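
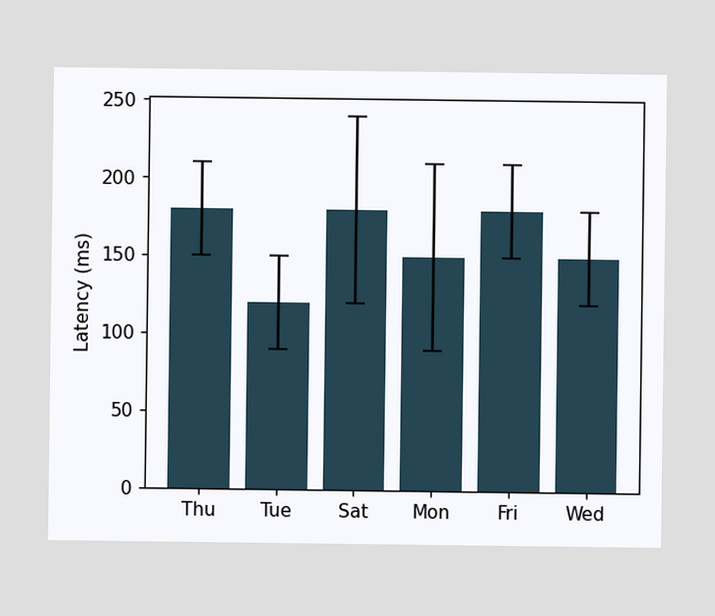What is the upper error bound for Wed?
The Wed bar's upper whisker reaches 180ms.

180ms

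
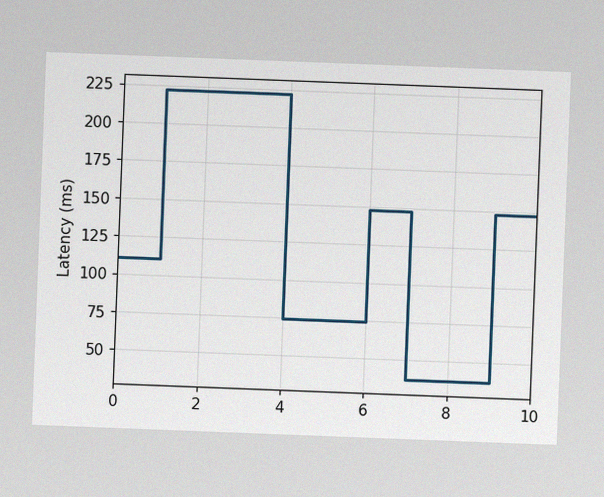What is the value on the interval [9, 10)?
The chart is tilted about 2° clockwise, with some photo noise. On [9, 10) the step sits at 148ms.

148ms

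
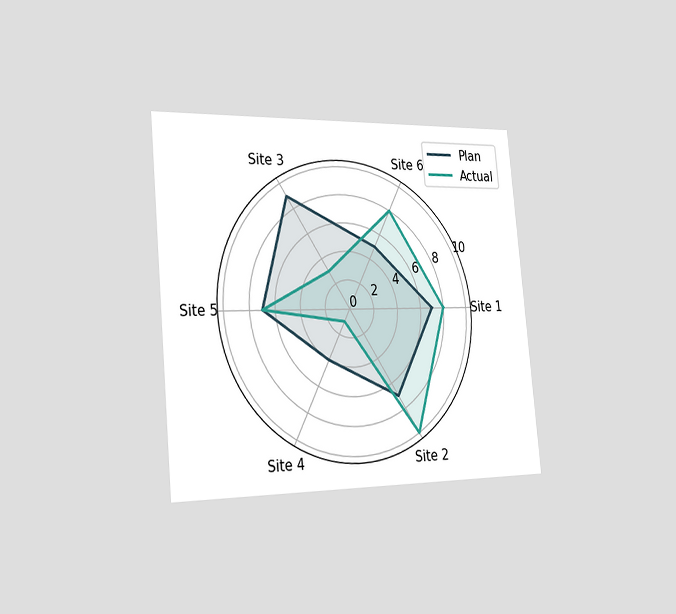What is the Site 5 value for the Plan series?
The chart is tilted about 5° counter-clockwise and viewed slightly from the left. On the Site 5 axis, Plan reaches 7.

7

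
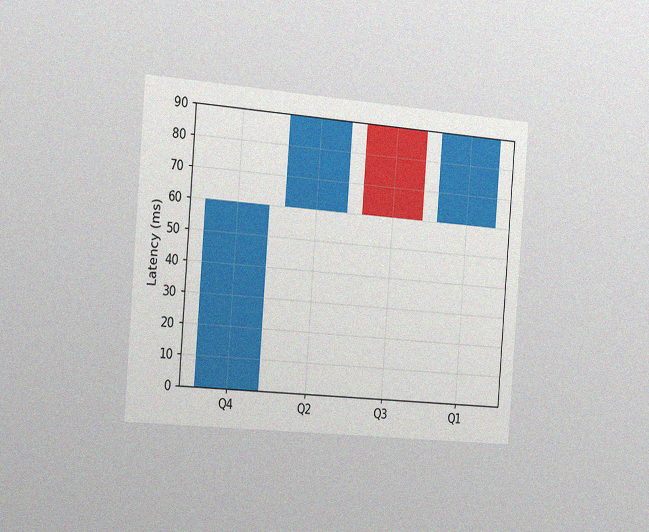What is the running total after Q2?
The chart is tilted about 4° clockwise and viewed slightly from the left, with some photo noise. After Q2 the running total reaches 90ms.

90ms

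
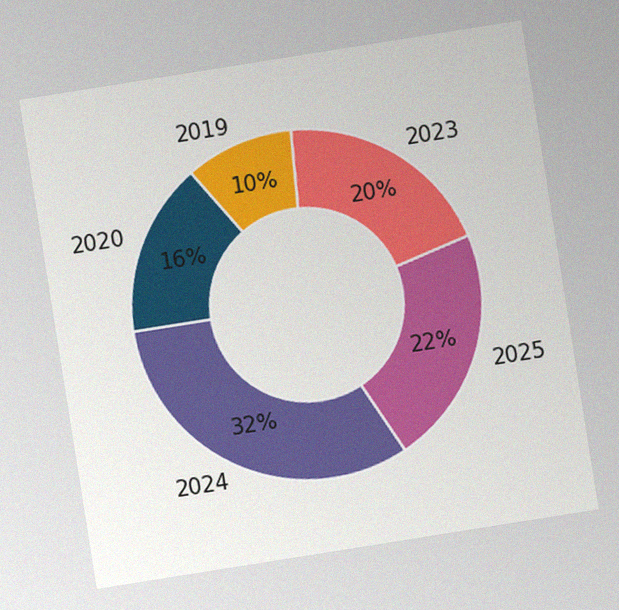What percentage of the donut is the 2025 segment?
22%

The chart is tilted about 9° counter-clockwise, with some photo noise. The 2025 segment takes up 22% of the ring.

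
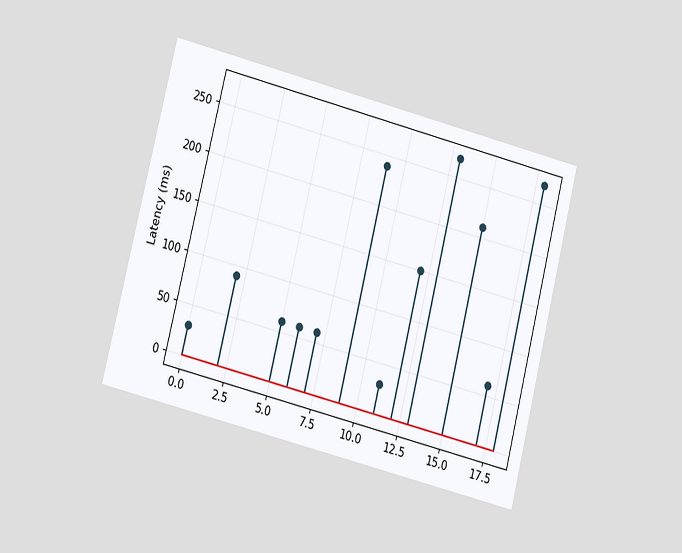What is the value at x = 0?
The chart is tilted about 14° clockwise and viewed at a slight angle. The stem at x=0 reaches 30ms.

30ms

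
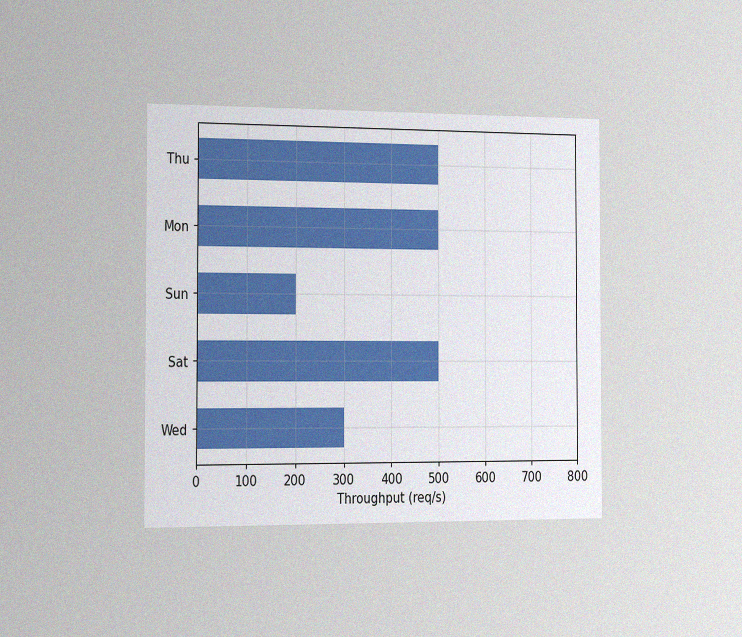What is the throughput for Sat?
500req/s

The chart is viewed slightly from the left, with some photo noise. Reading along the chart's x-axis, the Sat bar reaches 500req/s.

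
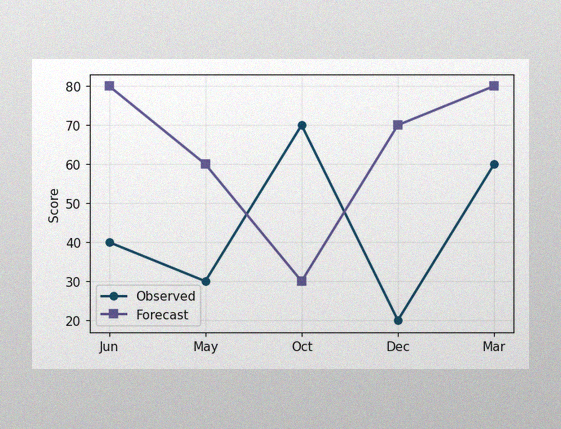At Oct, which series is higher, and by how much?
The image has some photo noise and uneven lighting. At Oct, Observed sits above the other line by 40.

Observed, by 40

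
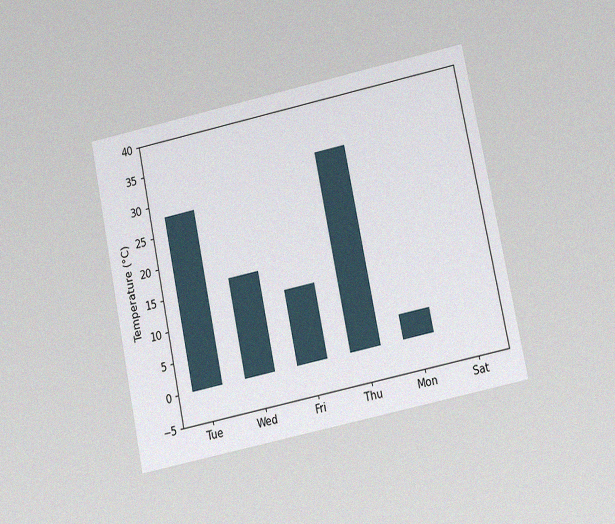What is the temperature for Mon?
4°C

The chart is tilted about 12° counter-clockwise and viewed at a slight angle, with some photo noise. Reading along the chart's y-axis, the Mon bar reaches 4°C.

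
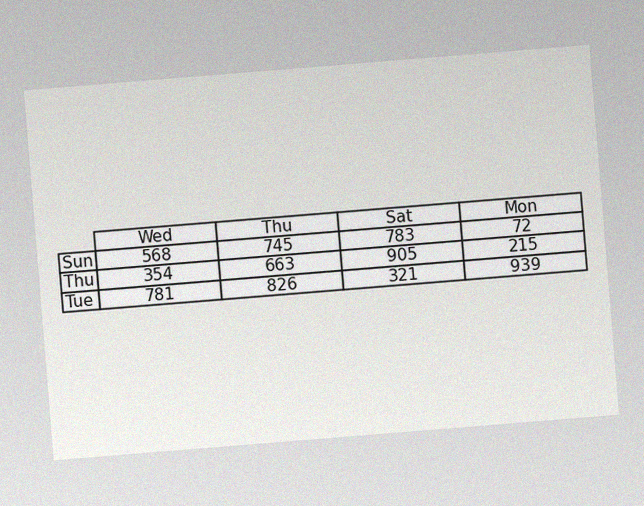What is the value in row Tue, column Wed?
781

The chart is tilted about 5° counter-clockwise, with some photo noise. The (Tue, Wed) cell reads 781.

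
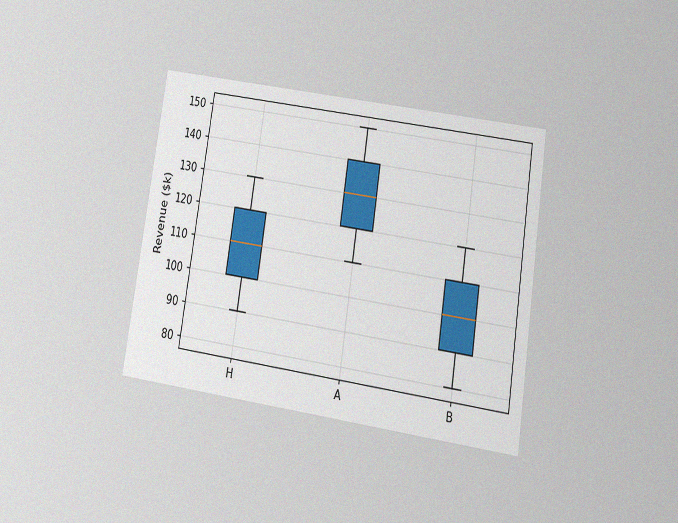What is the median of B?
The chart is tilted about 9° clockwise and viewed slightly from below, with some photo noise. The median line in the B box sits at $100k.

$100k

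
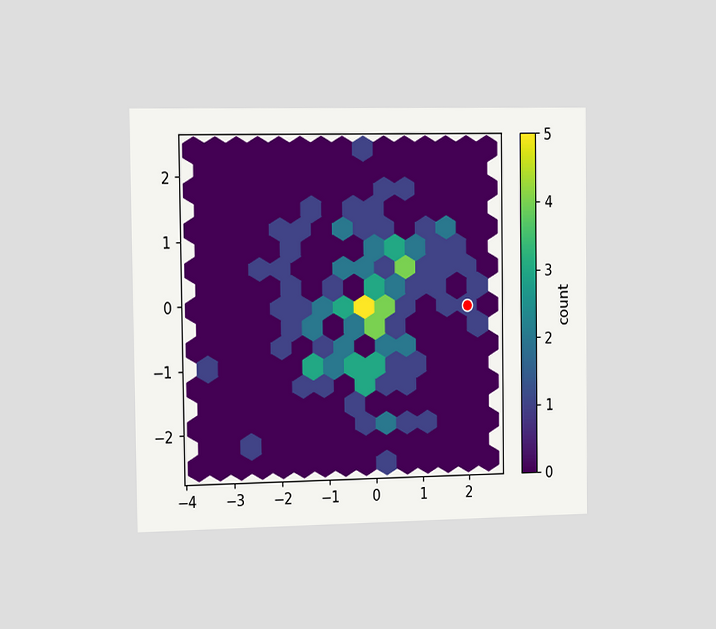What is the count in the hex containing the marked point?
The chart is viewed slightly from the left. The marked hex reads 1 on the colorbar.

1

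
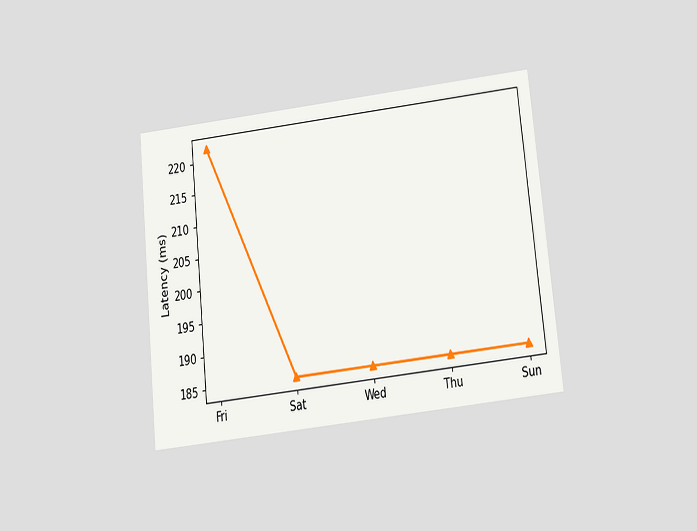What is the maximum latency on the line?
222ms

The chart is tilted about 6° counter-clockwise and viewed slightly from below. The highest point is at Fri, and reading across to the y-axis gives 222ms.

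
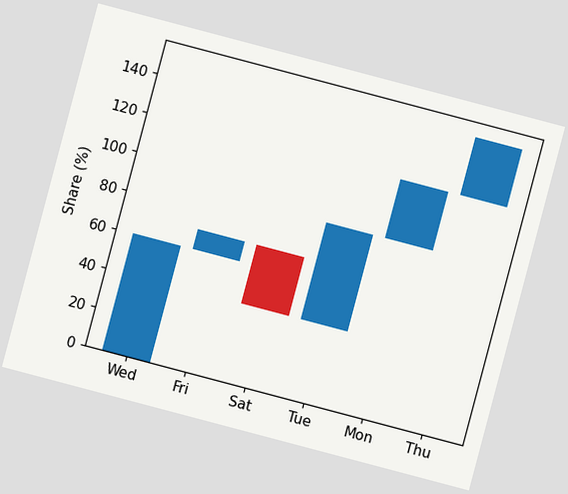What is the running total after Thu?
The chart is tilted about 15° clockwise. After Thu the running total reaches 150%.

150%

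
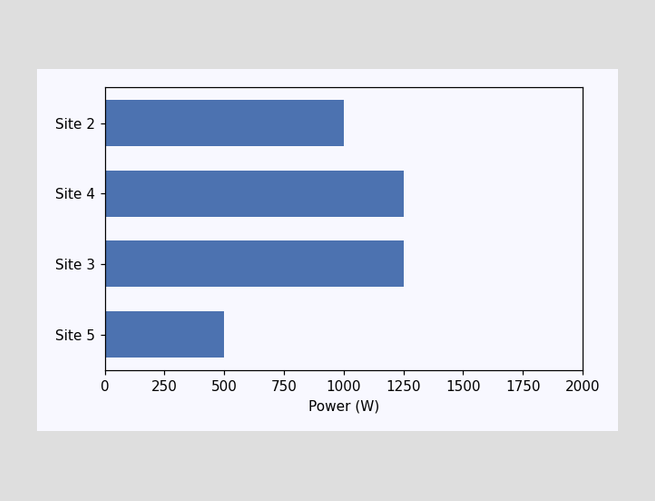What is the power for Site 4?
Reading along the chart's x-axis, the Site 4 bar reaches 1250W.

1250W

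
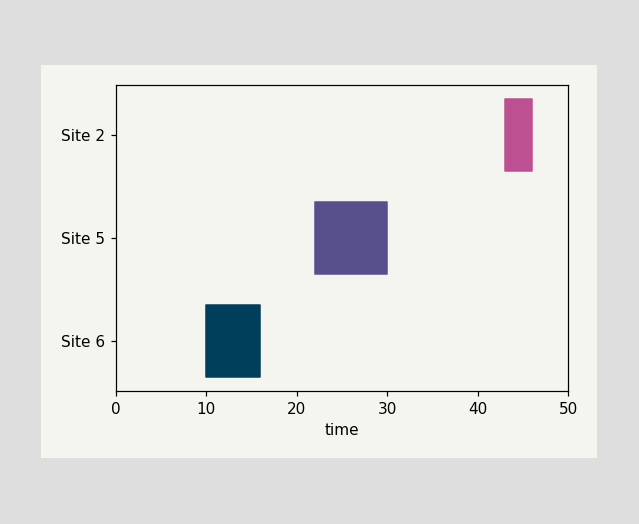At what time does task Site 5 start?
The Site 5 bar begins at t=22.

22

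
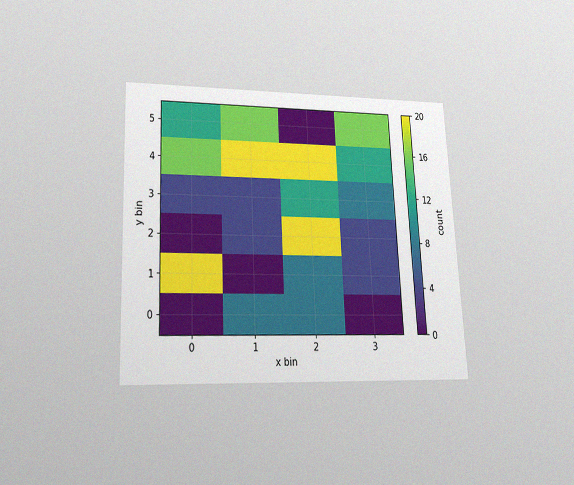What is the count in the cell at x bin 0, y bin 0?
The chart is tilted about 3° counter-clockwise and viewed slightly from below, with some photo noise. Matching the cell (0, 0) against the colorbar gives 0.

0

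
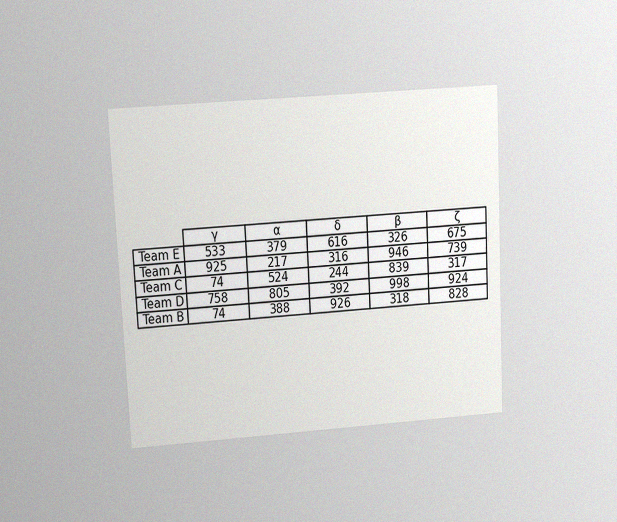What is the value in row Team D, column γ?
The chart is tilted about 3° counter-clockwise and viewed at a slight angle, with some photo noise. The (Team D, γ) cell reads 758.

758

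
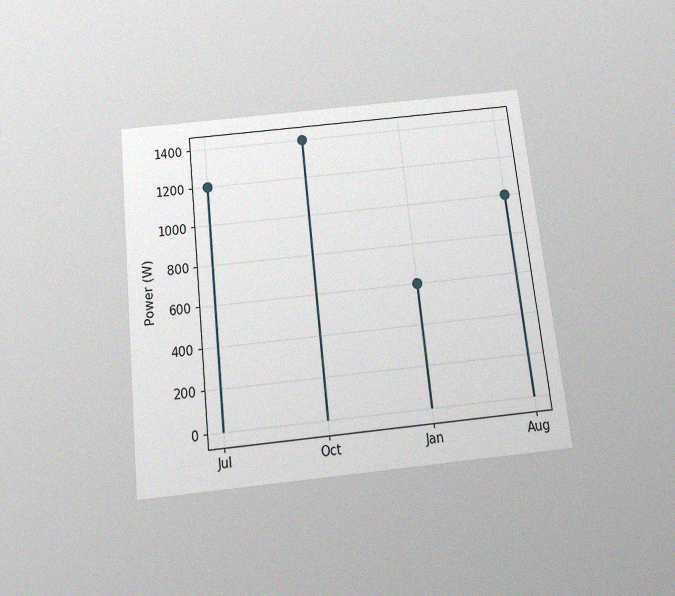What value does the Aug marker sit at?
1000W

The chart is tilted about 6° counter-clockwise and viewed slightly from below, with some photo noise. The Aug marker sits at 1000W.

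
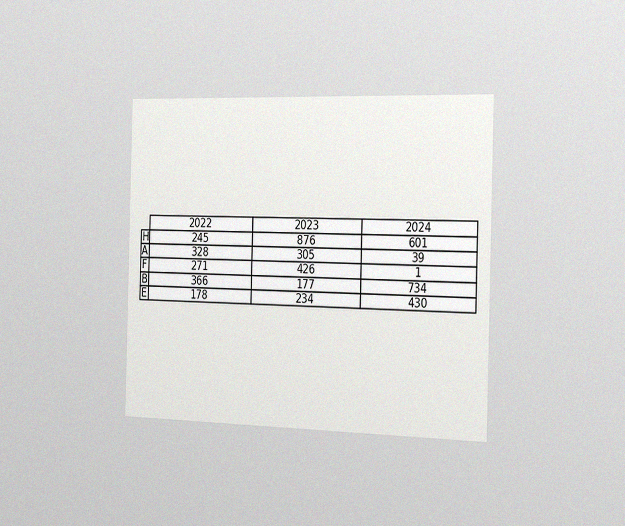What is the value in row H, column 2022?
245

The chart is viewed slightly from the right, with some photo noise. The (H, 2022) cell reads 245.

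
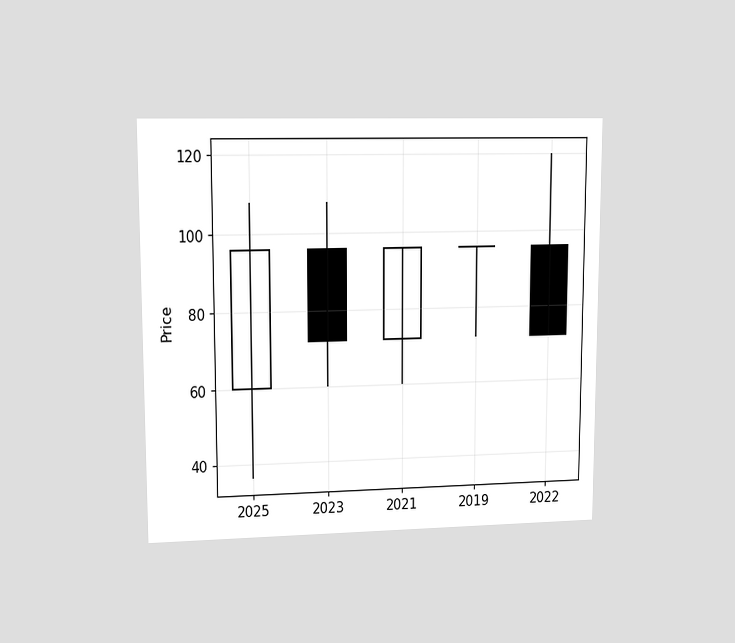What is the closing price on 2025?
The chart is viewed at a slight angle. The 2025 candle closes at 96.

96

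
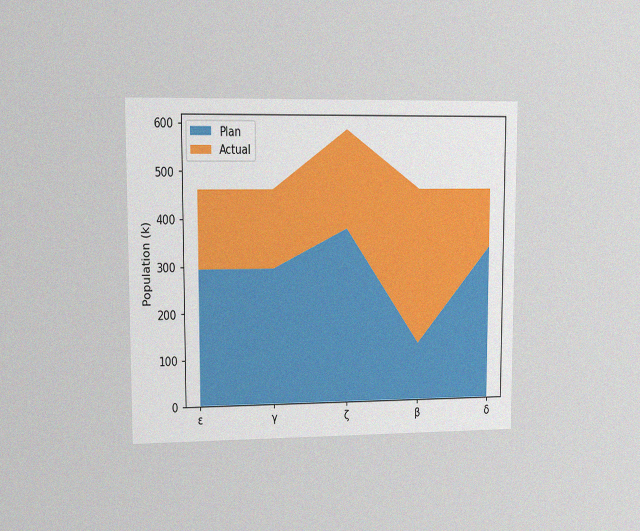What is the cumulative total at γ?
462k

The chart is viewed at a slight angle, with some photo noise. The stacked total at γ reaches 462k.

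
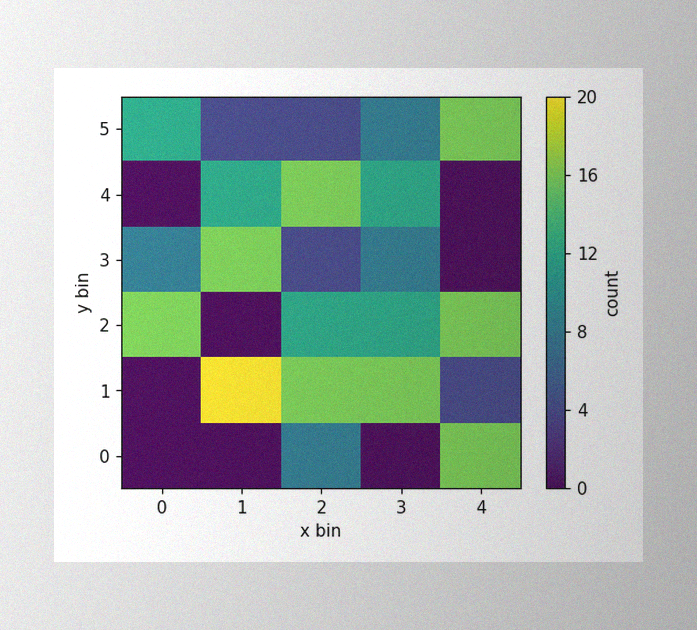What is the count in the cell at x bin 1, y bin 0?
0

The image has some photo noise and uneven lighting. Matching the cell (1, 0) against the colorbar gives 0.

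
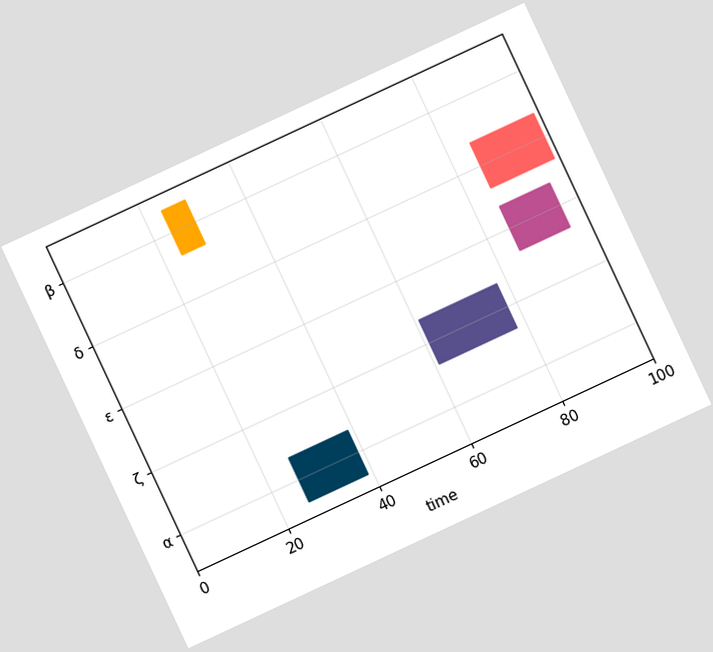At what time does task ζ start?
The chart is tilted about 25° counter-clockwise. The ζ bar begins at t=61.

61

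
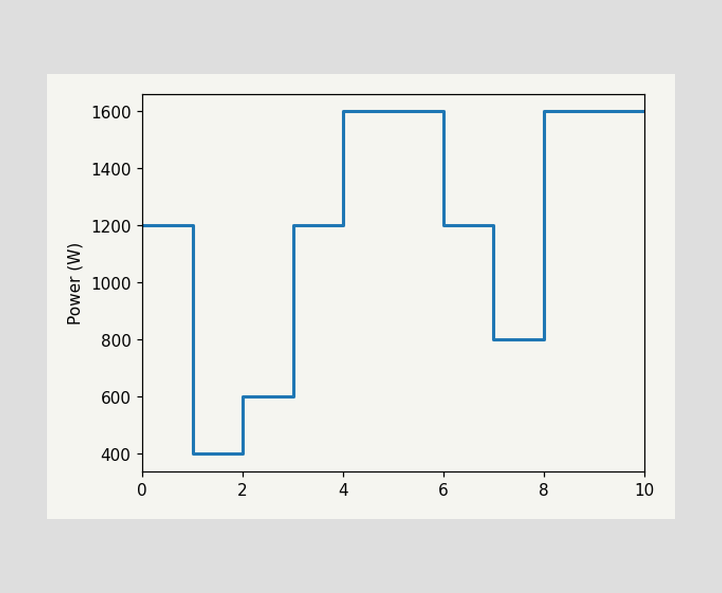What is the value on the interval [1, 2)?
400W

On [1, 2) the step sits at 400W.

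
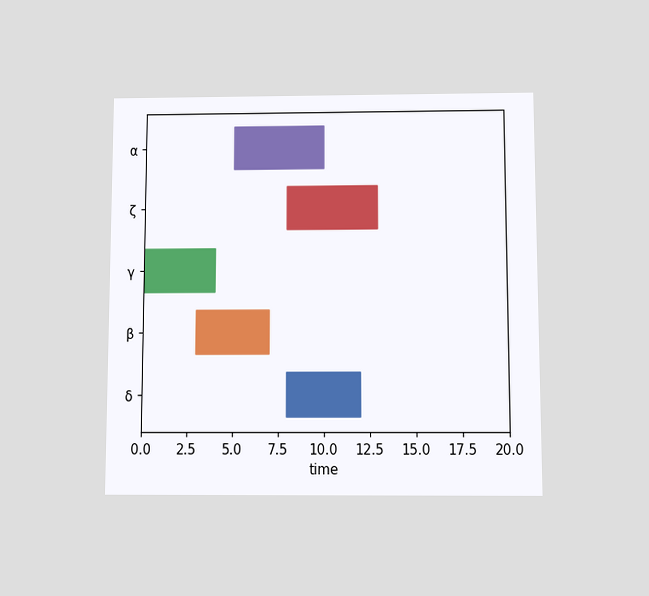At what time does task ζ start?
The chart is viewed slightly from below. The ζ bar begins at t=8.

8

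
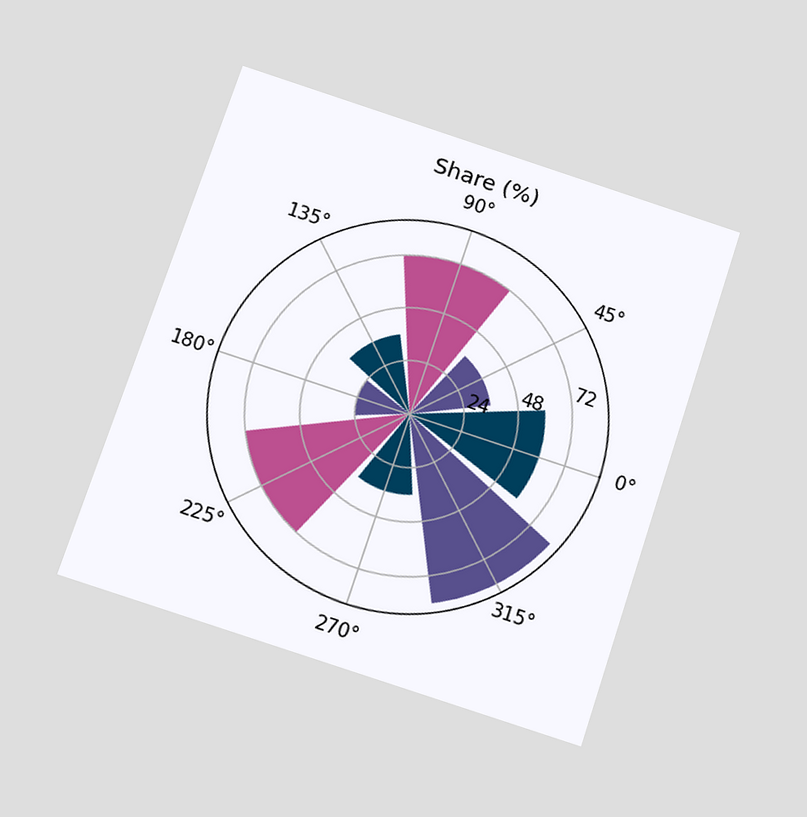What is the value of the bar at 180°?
The chart is tilted about 18° clockwise and viewed slightly from below. The bar at 180° reaches 24% on the radial axis.

24%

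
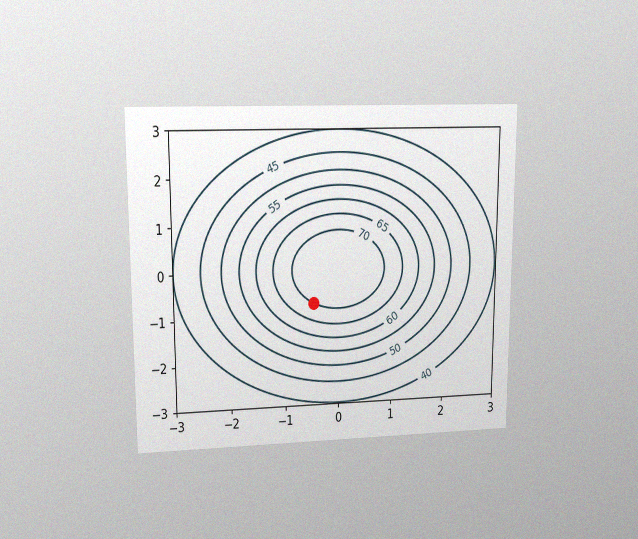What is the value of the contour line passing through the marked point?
70

The chart is viewed at a slight angle, with some photo noise. The marked point sits on the contour labelled 70.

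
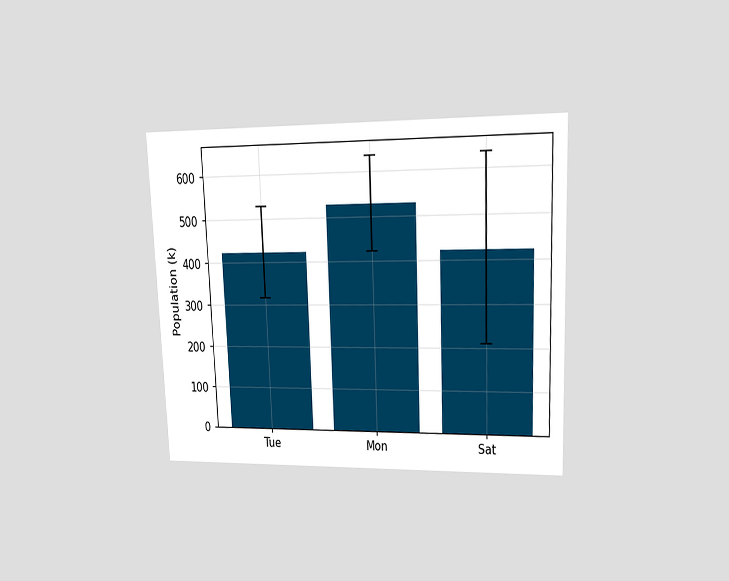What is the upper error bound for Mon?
The chart is tilted about 2° counter-clockwise and viewed at a slight angle. The Mon bar's upper whisker reaches 636k.

636k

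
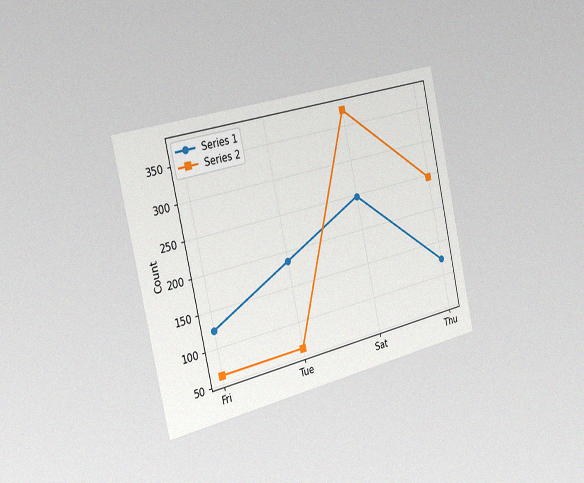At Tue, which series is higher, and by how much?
The chart is tilted about 13° counter-clockwise and viewed slightly from the left, with some photo noise. At Tue, Series 1 sits above the other line by 124.

Series 1, by 124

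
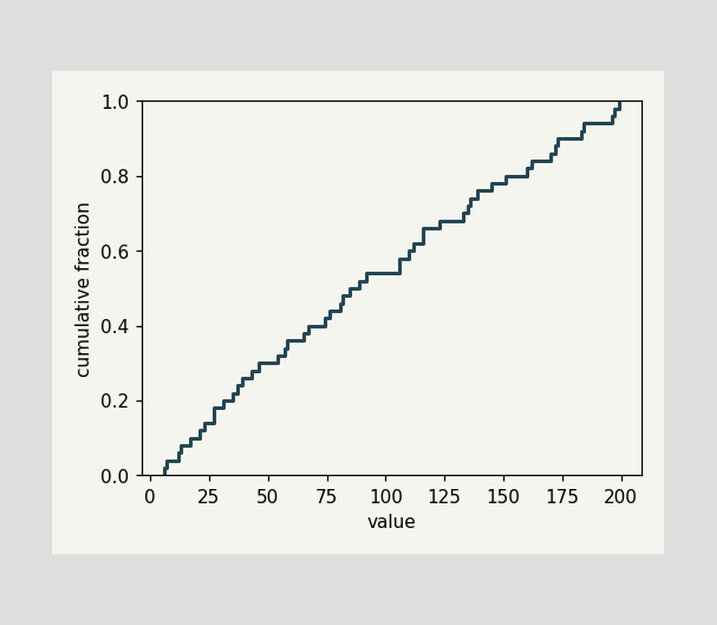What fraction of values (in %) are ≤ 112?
At x=112 the ECDF step is at 62%.

62%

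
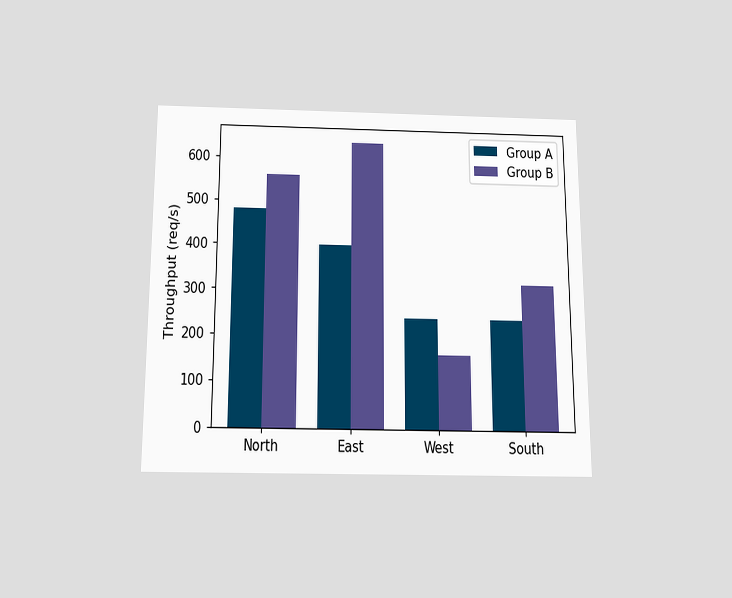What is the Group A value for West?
240req/s

The chart is viewed slightly from below. The Group A bar at West reaches 240req/s on the y-axis.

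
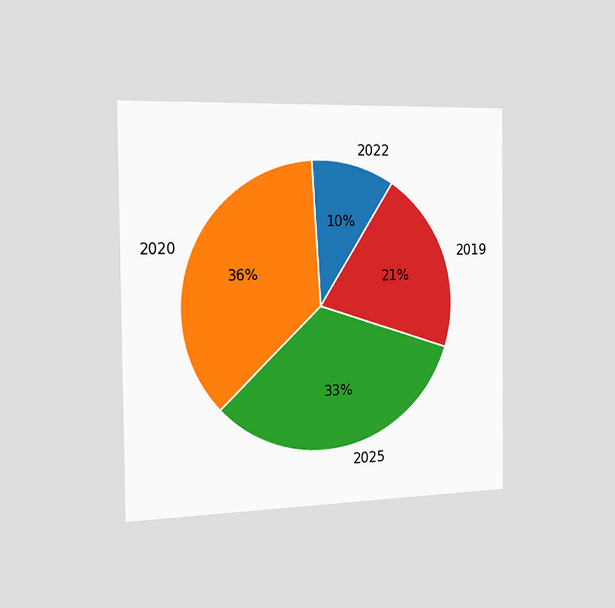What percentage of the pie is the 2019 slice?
The chart is viewed slightly from the left. The 2019 slice takes up 21% of the pie.

21%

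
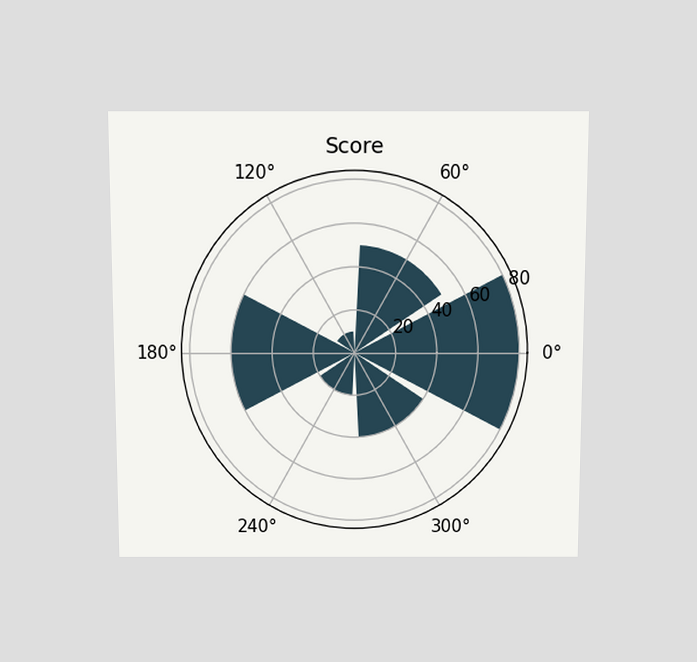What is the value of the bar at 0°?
80

The chart is viewed slightly from above. The bar at 0° reaches 80 on the radial axis.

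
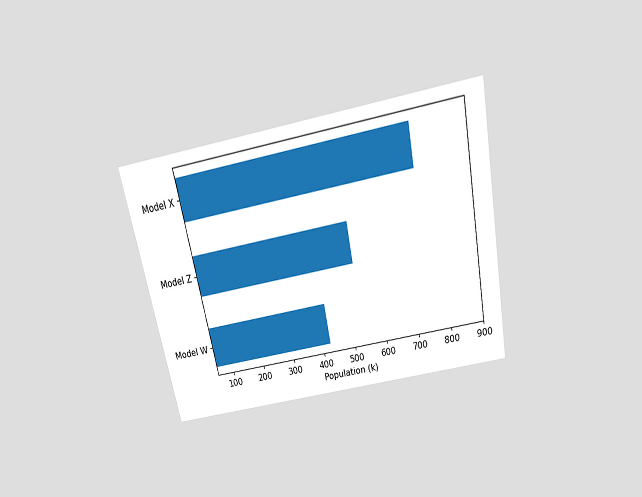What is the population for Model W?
The chart is tilted about 11° counter-clockwise and viewed slightly from above. Reading along the chart's x-axis, the Model W bar reaches 424k.

424k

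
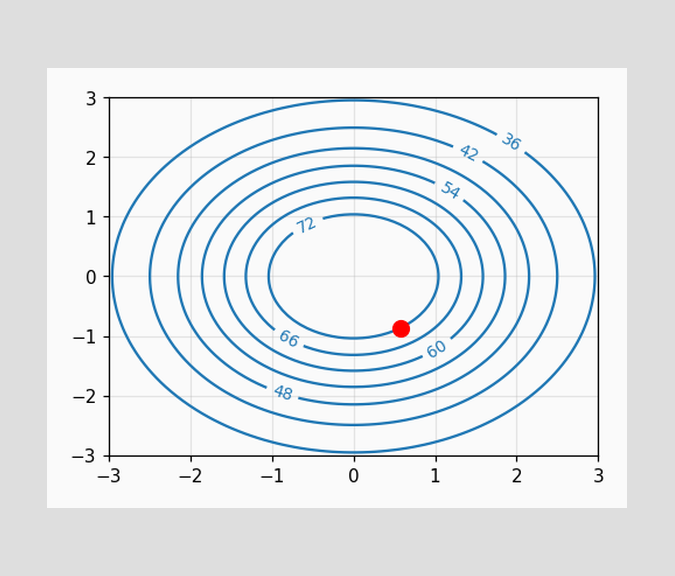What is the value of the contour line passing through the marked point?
The marked point sits on the contour labelled 72.

72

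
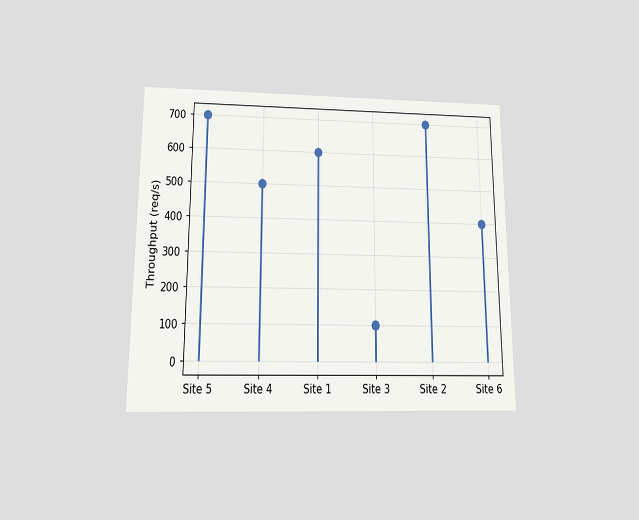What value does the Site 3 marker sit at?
100req/s

The chart is viewed slightly from below. The Site 3 marker sits at 100req/s.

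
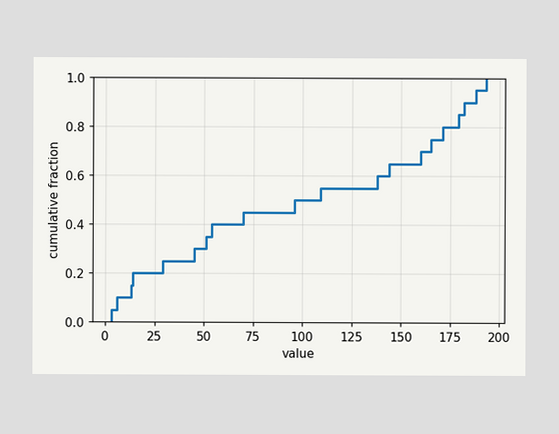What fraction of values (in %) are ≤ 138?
At x=138 the ECDF step is at 60%.

60%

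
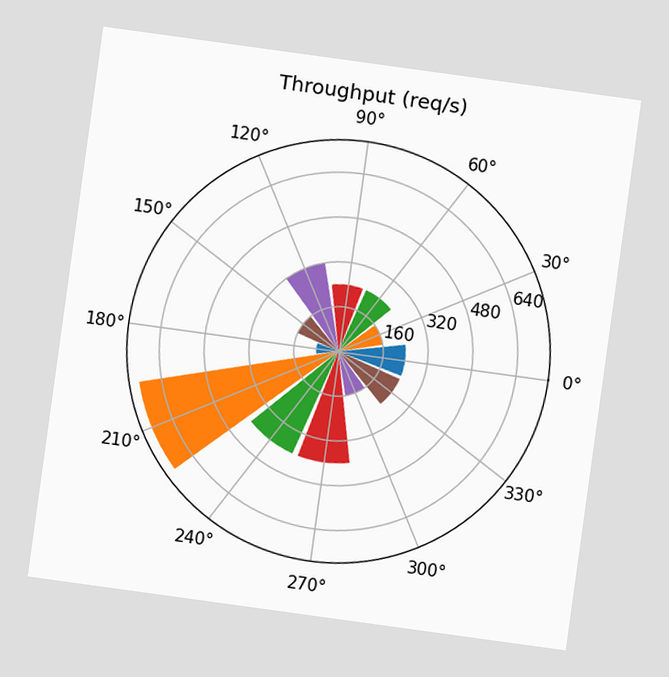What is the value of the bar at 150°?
The chart is tilted about 8° clockwise. The bar at 150° reaches 160req/s on the radial axis.

160req/s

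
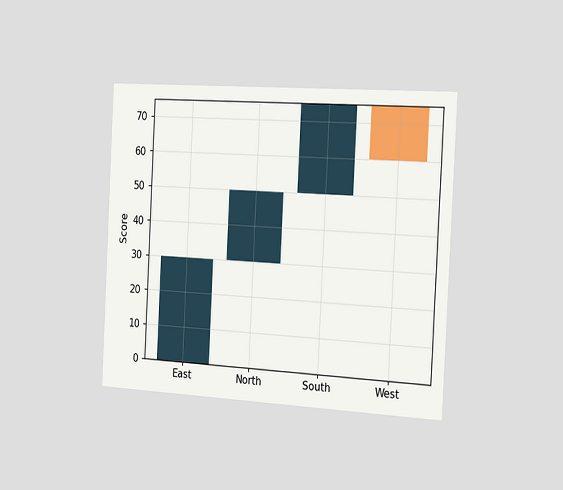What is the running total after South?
75

The chart is tilted about 3° clockwise and viewed slightly from the right. After South the running total reaches 75.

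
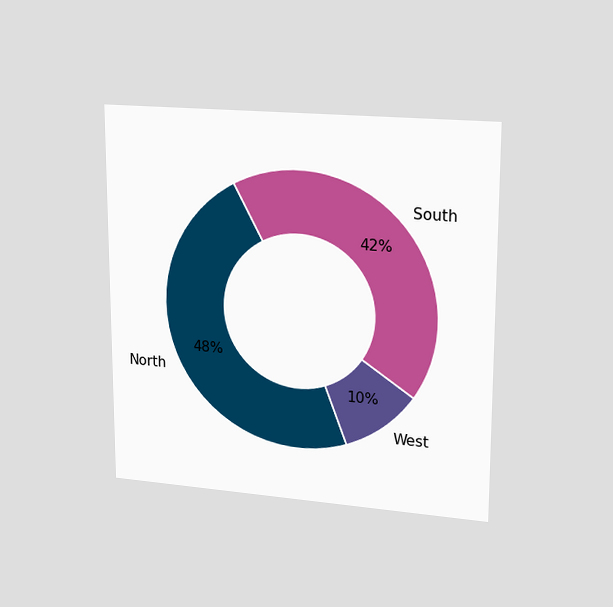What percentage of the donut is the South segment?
The chart is viewed slightly from the right. The South segment takes up 42% of the ring.

42%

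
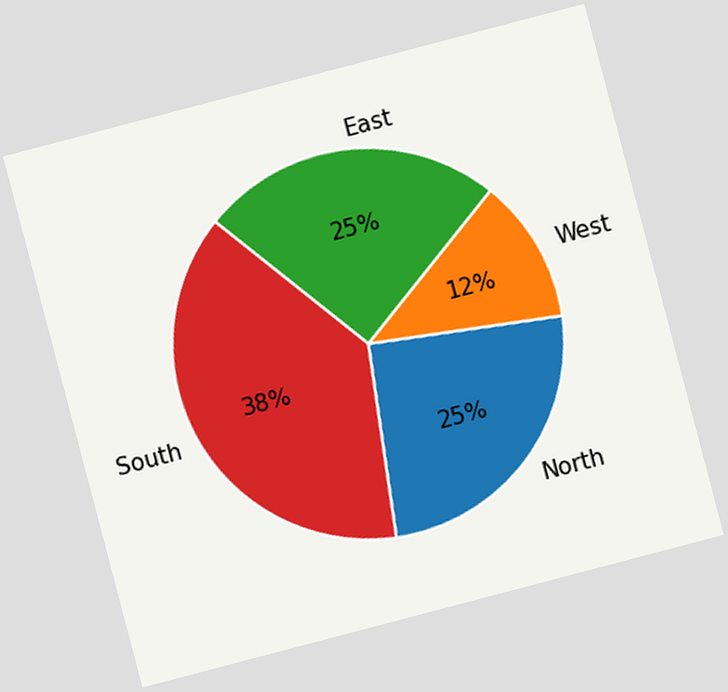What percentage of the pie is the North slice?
The chart is tilted about 15° counter-clockwise. The North slice takes up 25% of the pie.

25%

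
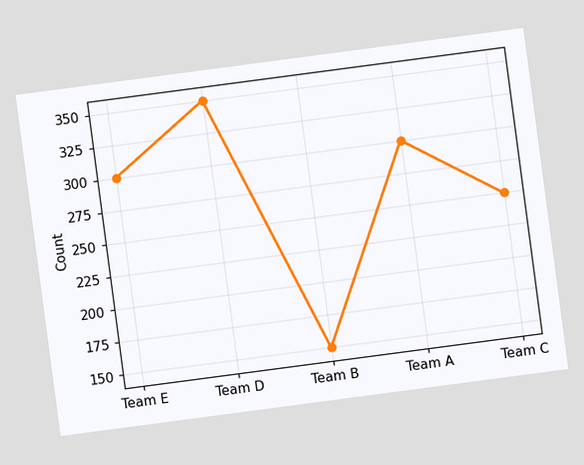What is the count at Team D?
The chart is tilted about 8° counter-clockwise. At Team D, the line is at 350.

350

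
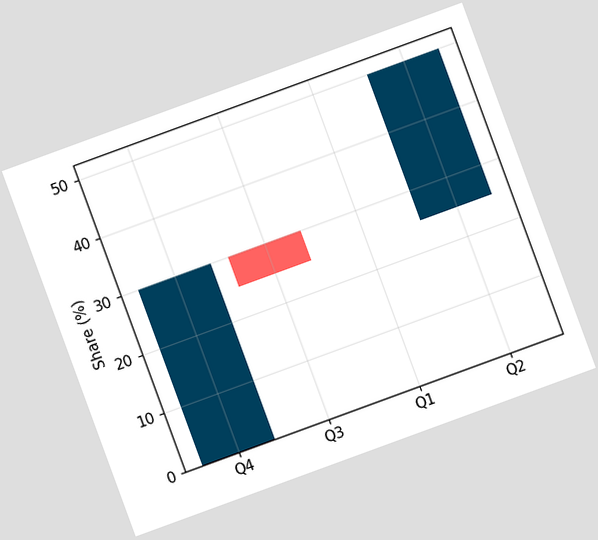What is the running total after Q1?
The chart is tilted about 20° counter-clockwise. After Q1 the running total reaches 25%.

25%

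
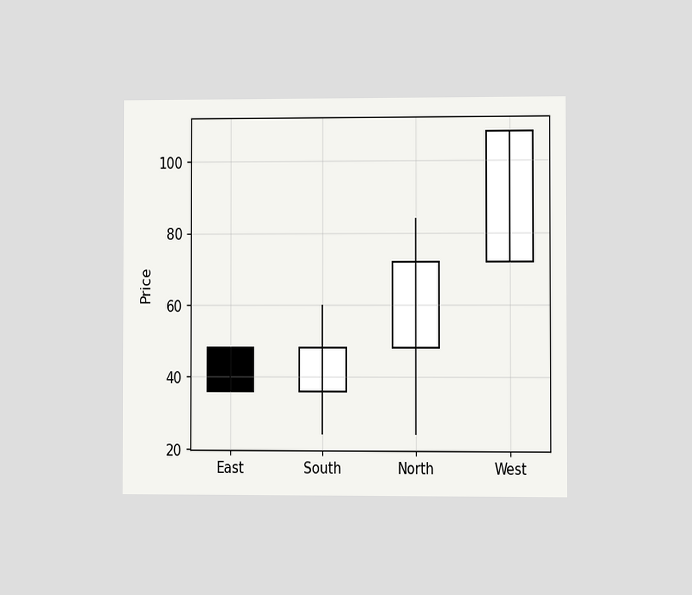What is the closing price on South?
48

The chart is viewed at a slight angle. The South candle closes at 48.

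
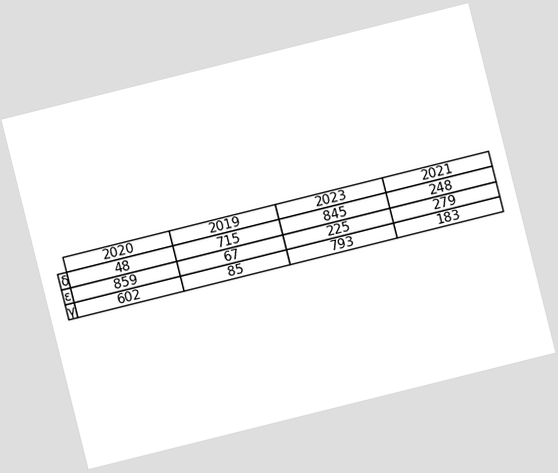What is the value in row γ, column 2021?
The chart is tilted about 14° counter-clockwise. The (γ, 2021) cell reads 183.

183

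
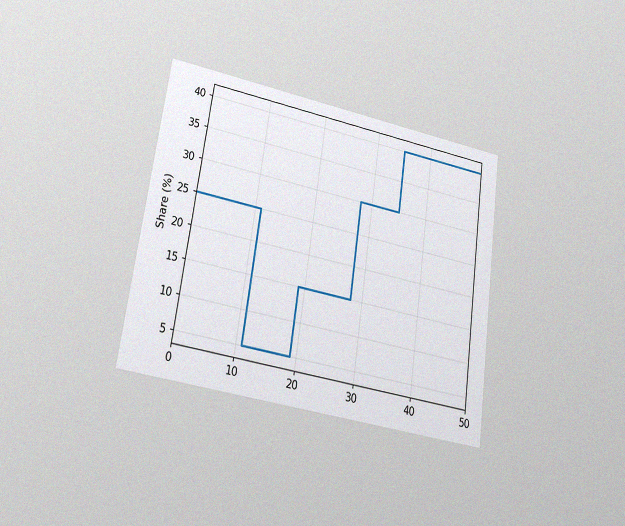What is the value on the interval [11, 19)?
The chart is tilted about 8° clockwise and viewed at a slight angle, with some photo noise. On [11, 19) the step sits at 5%.

5%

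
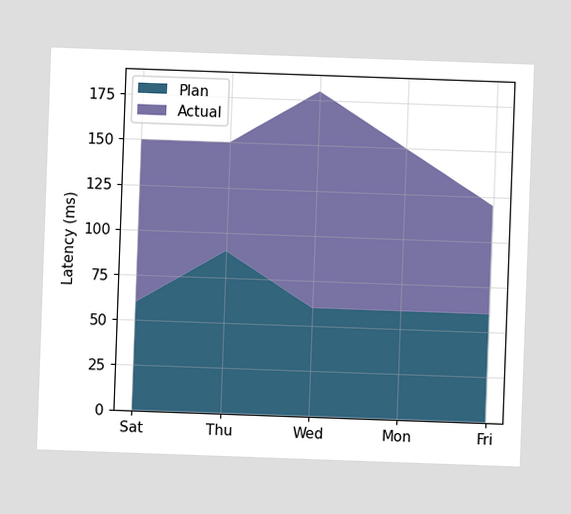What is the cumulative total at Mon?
The chart is tilted about 2° clockwise. The stacked total at Mon reaches 150ms.

150ms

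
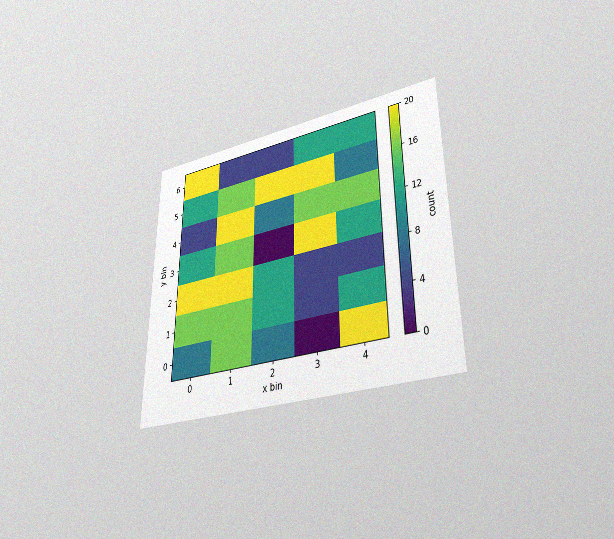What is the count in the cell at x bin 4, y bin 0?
20

The chart is viewed at a slight angle, with some photo noise. Matching the cell (4, 0) against the colorbar gives 20.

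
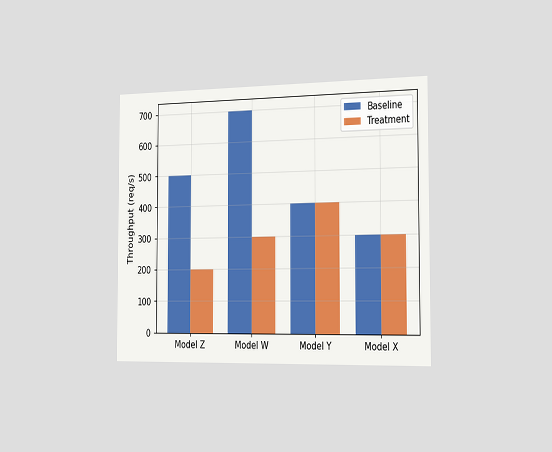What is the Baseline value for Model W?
700req/s

The chart is viewed slightly from the right. The Baseline bar at Model W reaches 700req/s on the y-axis.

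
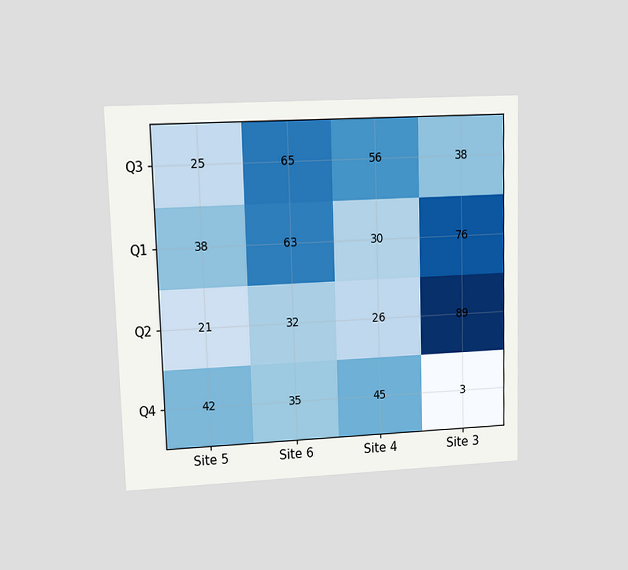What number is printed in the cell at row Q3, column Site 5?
25

The chart is viewed at a slight angle. The (Q3, Site 5) cell reads 25.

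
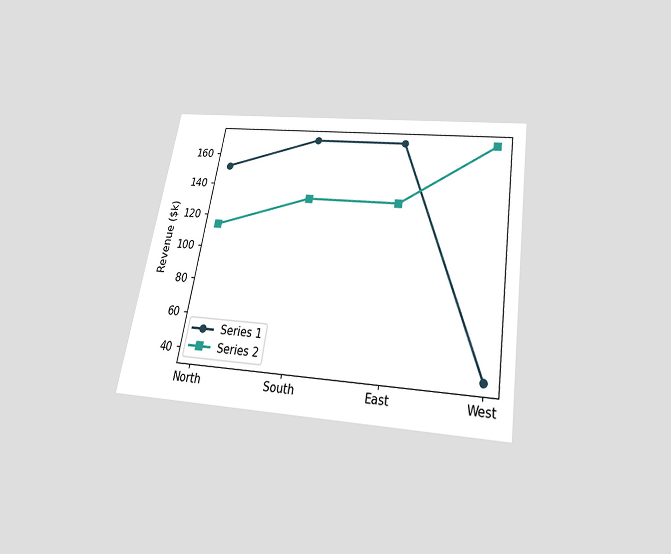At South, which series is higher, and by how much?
The chart is tilted about 9° clockwise and viewed slightly from below. At South, Series 1 sits above the other line by $38k.

Series 1, by $38k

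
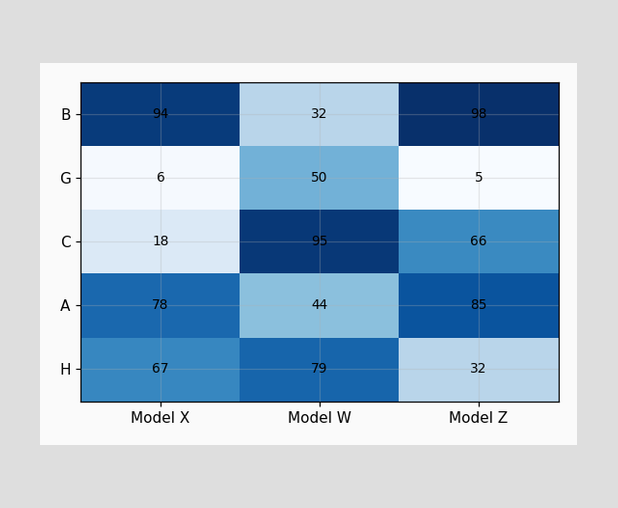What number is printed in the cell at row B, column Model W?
The (B, Model W) cell reads 32.

32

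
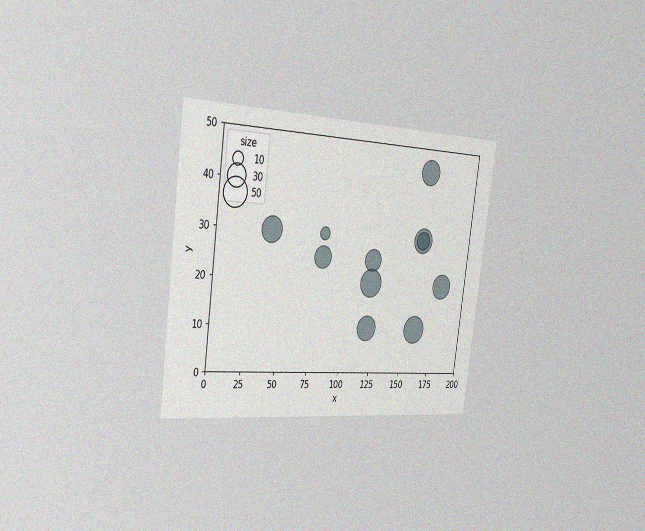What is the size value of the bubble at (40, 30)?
The chart is tilted about 8° clockwise and viewed slightly from the left, with some photo noise. Matching the bubble at (40, 30) against the size legend gives 40.

40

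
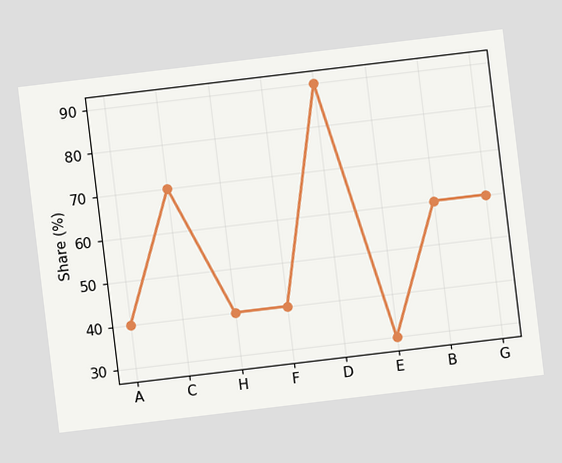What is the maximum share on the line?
90%

The chart is tilted about 7° counter-clockwise. The highest point is at D, and reading across to the y-axis gives 90%.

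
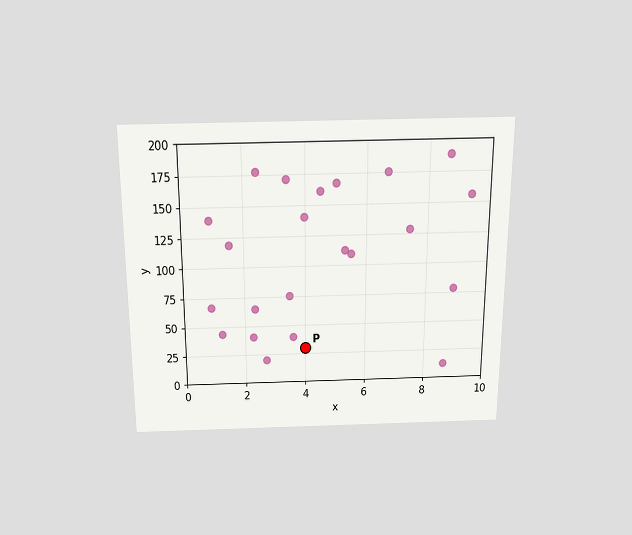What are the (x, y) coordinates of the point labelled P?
The chart is viewed slightly from above. Following the gridlines from P to each axis, P sits at (4, 30).

(4, 30)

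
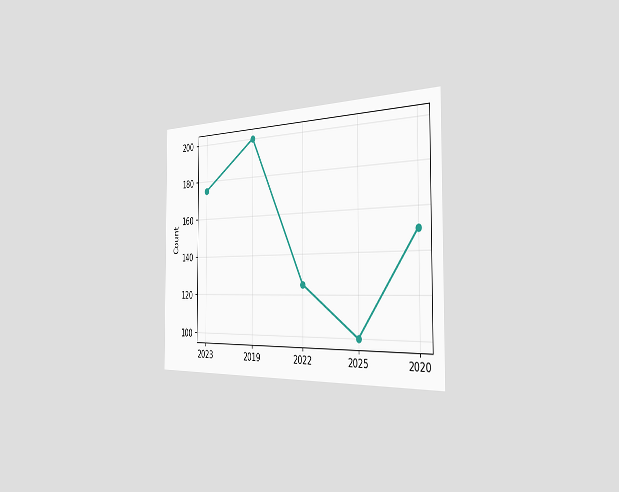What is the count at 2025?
The chart is viewed slightly from the right. At 2025, the line is at 100.

100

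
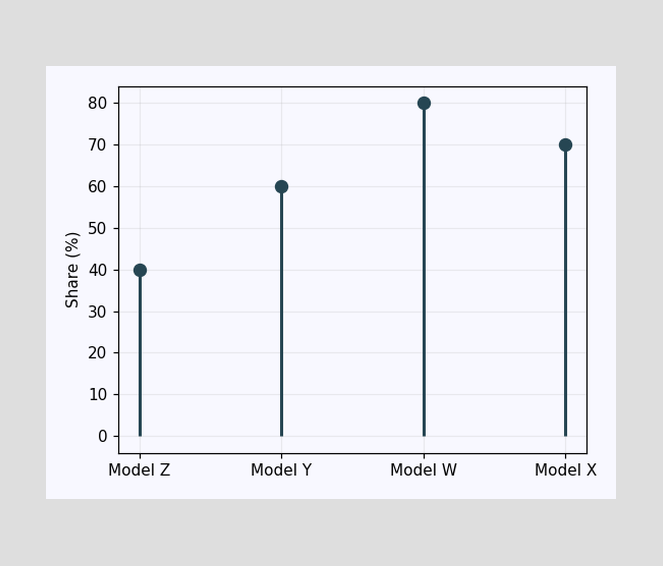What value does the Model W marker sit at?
80%

The Model W marker sits at 80%.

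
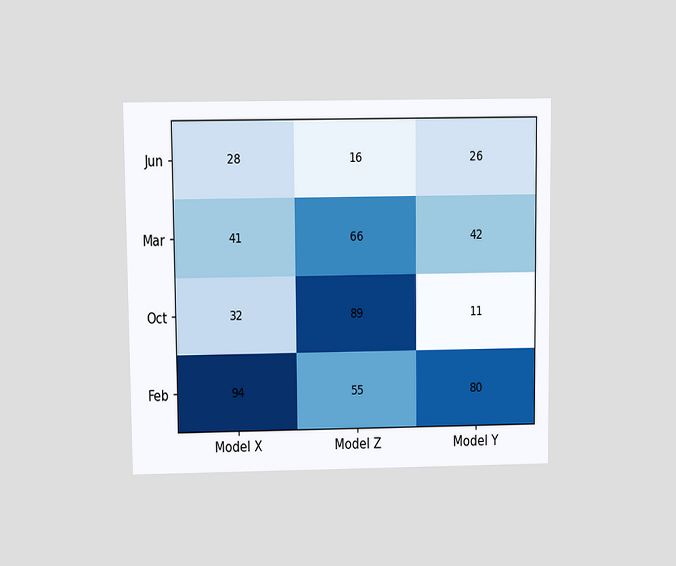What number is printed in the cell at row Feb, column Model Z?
The chart is viewed slightly from above. The (Feb, Model Z) cell reads 55.

55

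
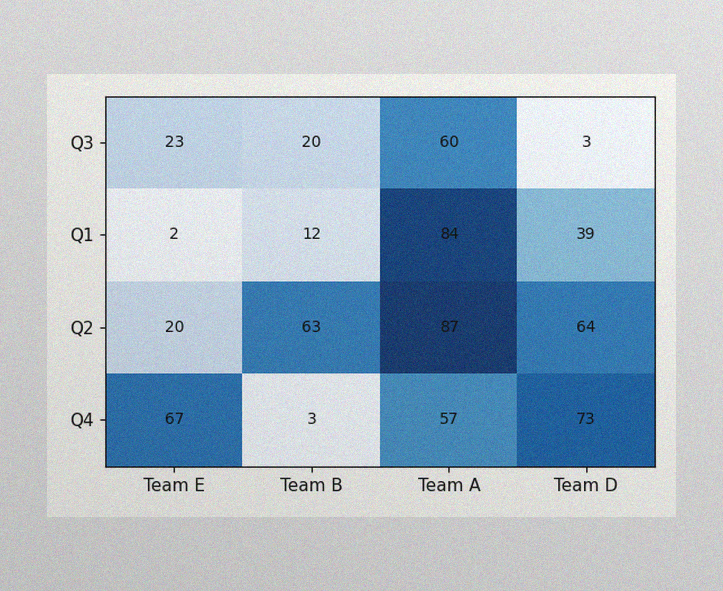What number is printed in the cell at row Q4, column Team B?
The image has some photo noise and uneven lighting. The (Q4, Team B) cell reads 3.

3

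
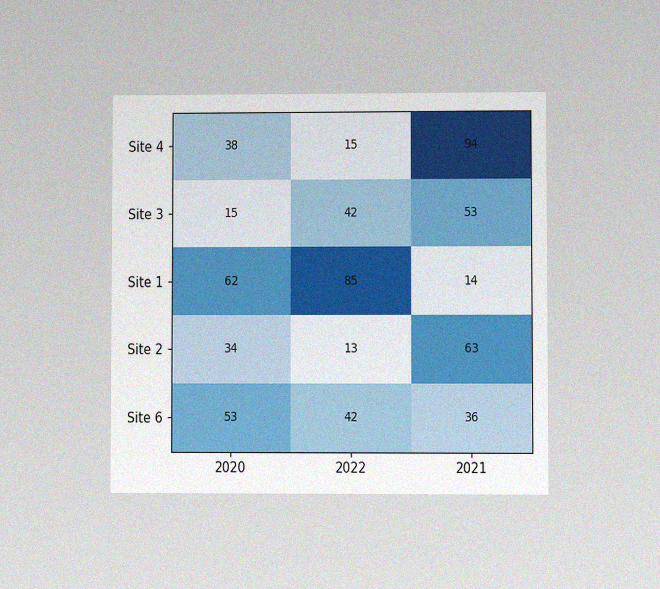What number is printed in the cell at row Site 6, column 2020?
The chart is viewed at a slight angle, with some photo noise. The (Site 6, 2020) cell reads 53.

53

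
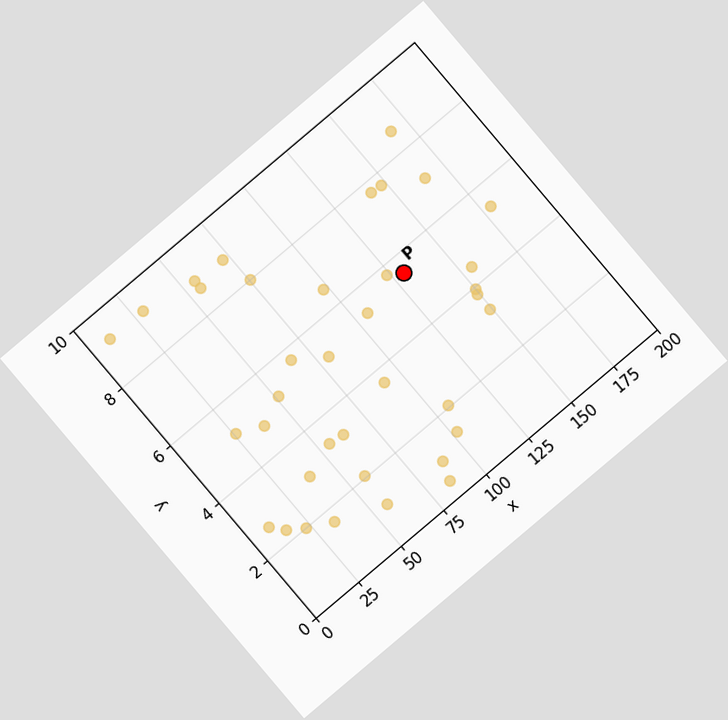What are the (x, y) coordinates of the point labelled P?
The chart is tilted about 40° counter-clockwise. Following the gridlines from P to each axis, P sits at (130, 5.5).

(130, 5.5)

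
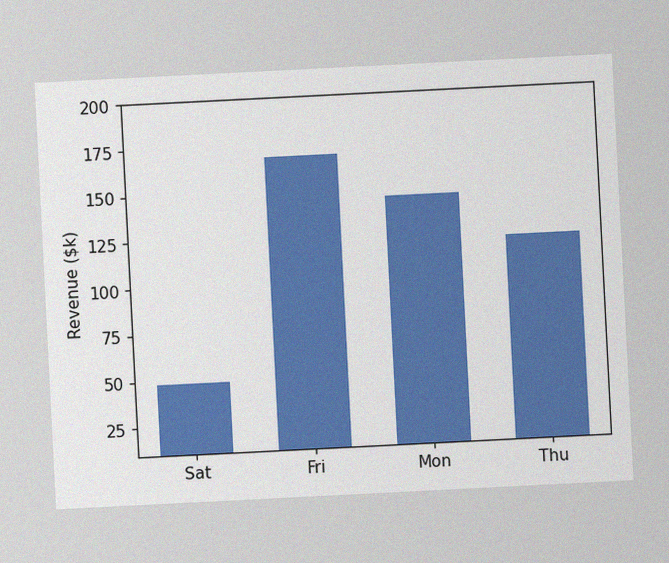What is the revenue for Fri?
The chart is tilted about 3° counter-clockwise, with some photo noise. Reading along the chart's y-axis, the Fri bar reaches $168k.

$168k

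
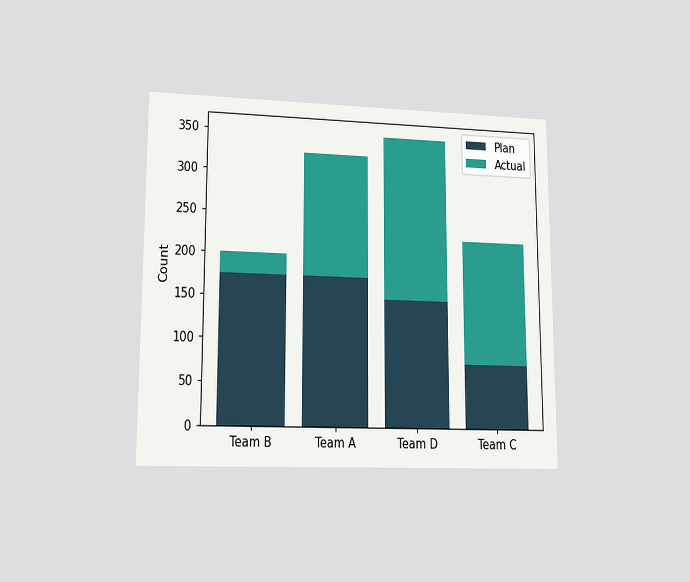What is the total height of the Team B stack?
The chart is viewed at a slight angle. The Team B stack's top reaches 200 on the y-axis.

200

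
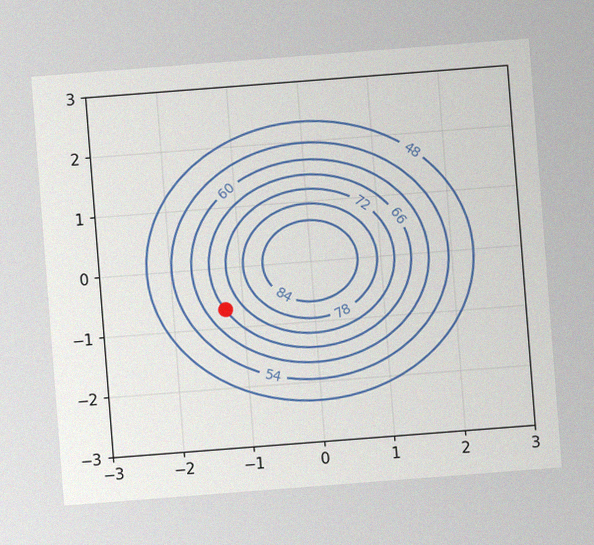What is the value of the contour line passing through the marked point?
66

The chart is tilted about 4° counter-clockwise, with some photo noise. The marked point sits on the contour labelled 66.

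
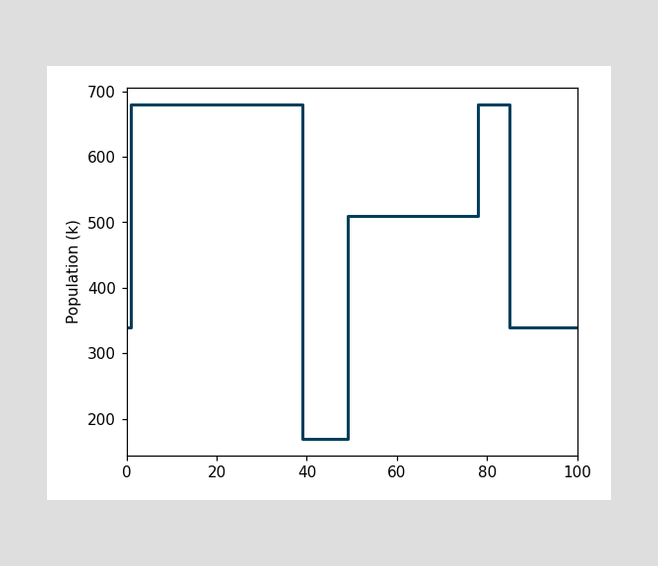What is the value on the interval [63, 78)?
510k

On [63, 78) the step sits at 510k.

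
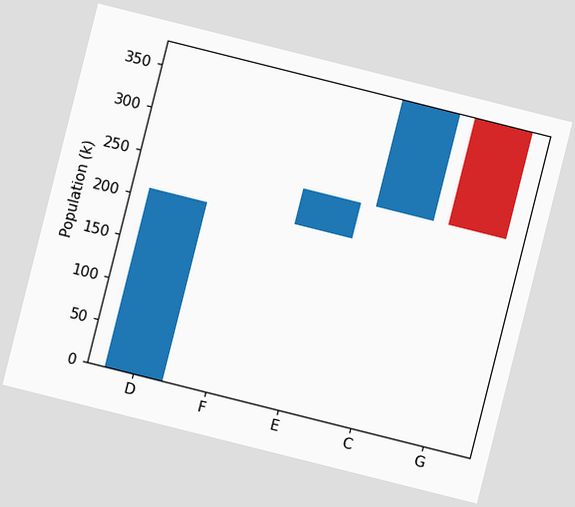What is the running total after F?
The chart is tilted about 14° clockwise. After F the running total reaches 210k.

210k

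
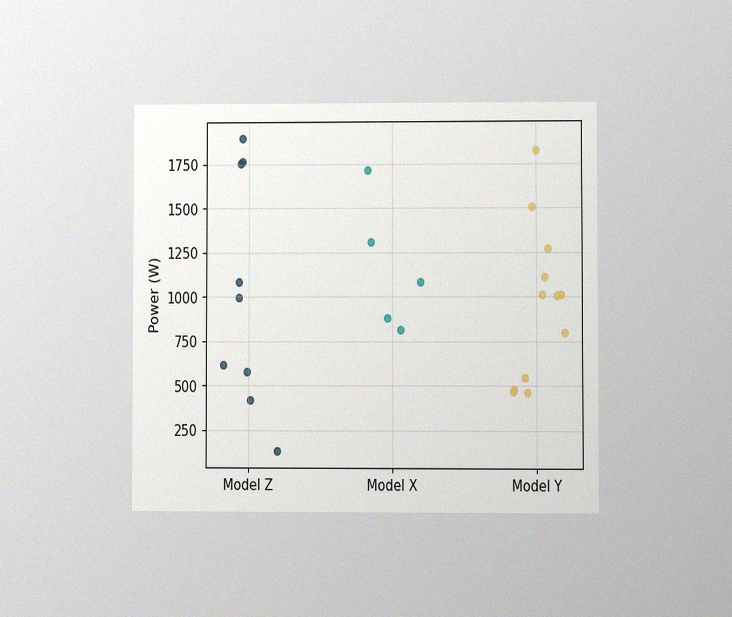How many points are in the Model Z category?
The chart is viewed at a slight angle, with some photo noise. Counting the markers in the Model Z column gives 9.

9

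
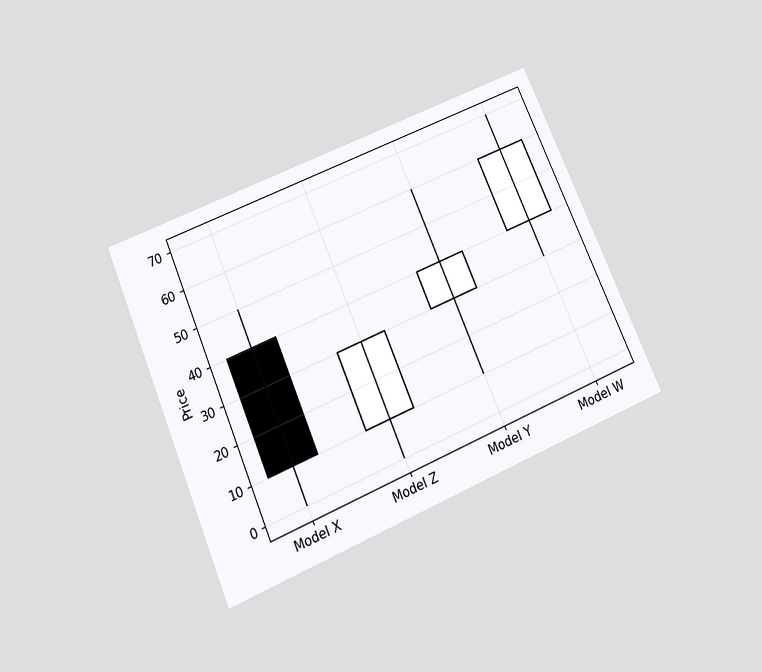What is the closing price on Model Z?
30

The chart is tilted about 23° counter-clockwise and viewed slightly from below. The Model Z candle closes at 30.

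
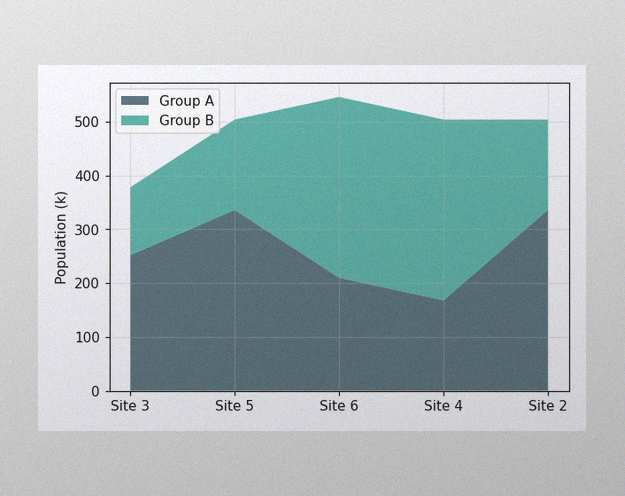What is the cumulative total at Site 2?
504k

The image has some photo noise and uneven lighting. The stacked total at Site 2 reaches 504k.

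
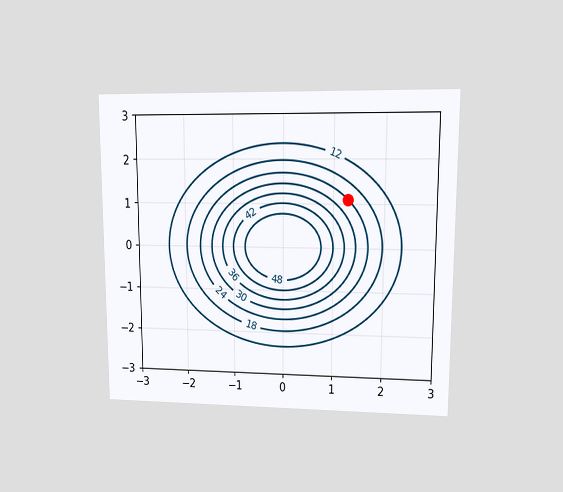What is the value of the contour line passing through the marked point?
24

The chart is viewed at a slight angle. The marked point sits on the contour labelled 24.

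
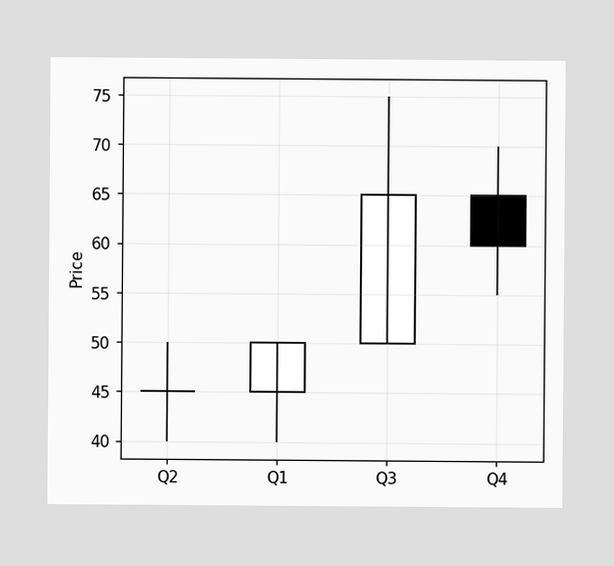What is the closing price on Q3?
The Q3 candle closes at 65.

65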